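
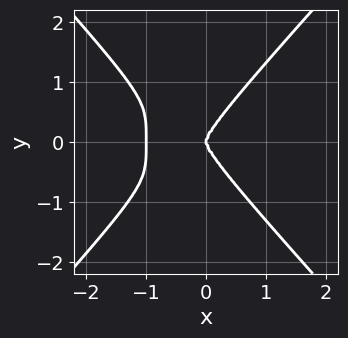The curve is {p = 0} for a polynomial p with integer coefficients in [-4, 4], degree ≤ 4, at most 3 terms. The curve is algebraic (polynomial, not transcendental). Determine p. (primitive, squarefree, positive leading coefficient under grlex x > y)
3*x^4 - 2*y^4 + 3*x^3

deg p = 4. A generic line meets the curve in up to 4 points.
Symmetries: mirror symmetry y ↦ −y ⇒ only even powers of y.
From the axis intercepts and sections: it crosses the y-axis at the gridline y = 0; among the integer gridlines, it crosses the x-axis at x ∈ {-1, 0}.
Putting this together gives p.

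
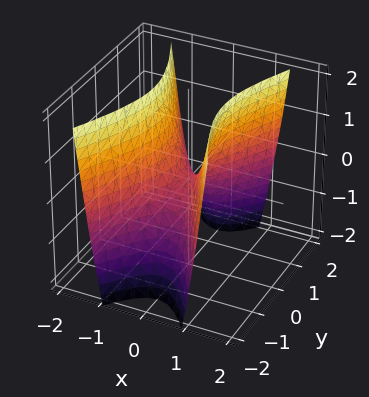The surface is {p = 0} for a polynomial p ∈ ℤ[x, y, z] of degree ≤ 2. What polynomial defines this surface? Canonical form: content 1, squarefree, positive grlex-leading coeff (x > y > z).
1. deg p = 2. A saddle surface; a quadric.
2. Symmetries: the y ↦ −y reflection is a symmetry, so y appears only in even powers; the x ↦ −x reflection is a symmetry, so x appears only in even powers.
3. Checking where it meets the axes: it crosses the y-axis at the gridline y = 0; it crosses the z-axis at the gridline z = 0.
4. These observations pin down the coefficients.

3*x^2 - y^2 - z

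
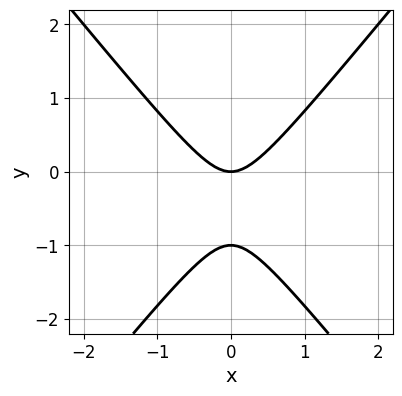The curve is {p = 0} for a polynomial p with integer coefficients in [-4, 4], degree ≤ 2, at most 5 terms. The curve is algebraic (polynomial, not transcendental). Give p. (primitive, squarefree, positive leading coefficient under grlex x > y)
3*x^2 - 2*y^2 - 2*y

deg p = 2. No degree-1 curve has this shape.
Symmetries: the x ↦ −x reflection is a symmetry, so x appears only in even powers.
Reading off the gridlines: among the integer gridlines, it crosses the y-axis at y ∈ {-1, 0}; one x-axis crossing is at x = 0.
Fitting integer coefficients to these (and the overall shape) gives p.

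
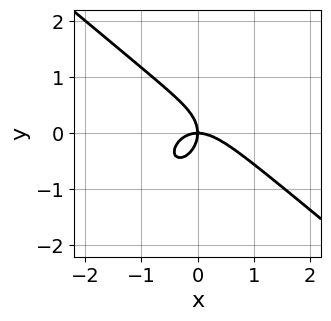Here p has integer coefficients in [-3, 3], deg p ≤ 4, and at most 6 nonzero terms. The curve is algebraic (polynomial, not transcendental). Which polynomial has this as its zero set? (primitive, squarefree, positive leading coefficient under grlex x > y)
1. Degree: a generic line meets the curve in up to 3 points, so deg p = 3.
2. Checking where it meets the axes: it crosses the y-axis at the gridline y = 0; it meets the x-axis at x = 0 (among the integer gridlines).
3. Putting this together gives p.

2*x^3 + x^2*y + 2*y^3 + 2*x*y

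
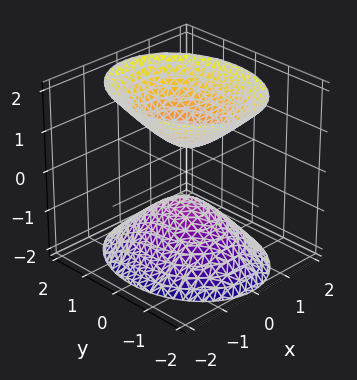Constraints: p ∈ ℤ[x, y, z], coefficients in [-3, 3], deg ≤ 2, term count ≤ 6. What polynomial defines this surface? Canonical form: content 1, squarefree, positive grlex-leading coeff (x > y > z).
I count 2 distinct pieces. They look like related sheets of one shape, so recover p as a whole.
The degree is 2 — two separate bowl-shaped sheets opening away from each other; a quadric.
Symmetries: it's symmetric under z → −z, forcing even powers of z; the x ↦ −x reflection is a symmetry, so x appears only in even powers; the y ↦ −y reflection is a symmetry, so y appears only in even powers.
From the axis intercepts and sections: the surface avoids every integer x-axis point in the box; the surface avoids every integer y-axis point in the box.
Assembling these constraints gives the stated polynomial.

3*x^2 + 2*y^2 - 2*z^2 + 1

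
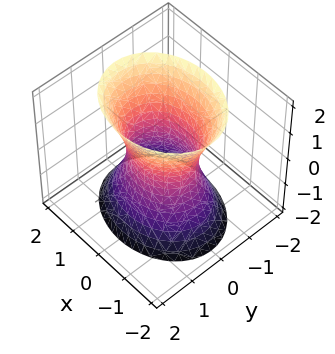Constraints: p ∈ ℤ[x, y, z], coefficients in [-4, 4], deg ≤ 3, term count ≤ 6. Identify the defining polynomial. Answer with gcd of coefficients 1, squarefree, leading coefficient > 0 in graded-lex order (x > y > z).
2*x^2 + 3*y^2 - z^2 - 2

Degree: one connected sheet with a waist; a quadric, so deg p = 2.
Symmetries: the x ↦ −x reflection is a symmetry, so x appears only in even powers; it's symmetric under z → −z, forcing even powers of z; the y ↦ −y reflection is a symmetry, so y appears only in even powers.
Reading off the gridlines: the surface avoids every integer z-axis point in the box; the x-axis gridline crossings are at x ∈ {-1, 1}.
Assembling these constraints gives the stated polynomial.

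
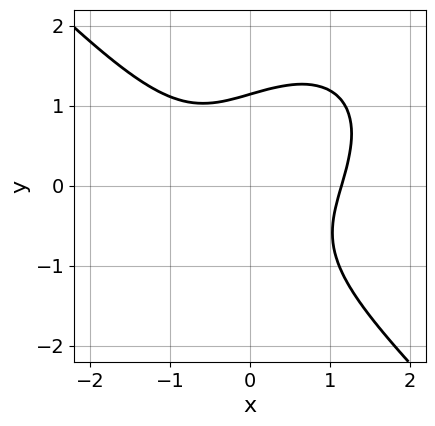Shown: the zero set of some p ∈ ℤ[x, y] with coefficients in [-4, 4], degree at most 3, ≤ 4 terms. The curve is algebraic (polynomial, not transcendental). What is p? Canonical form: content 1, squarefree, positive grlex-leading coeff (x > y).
2*x^3 + 2*y^3 - 2*x*y - 3

(a) Degree: no degree-2 curve has this shape, so deg p = 3.
(b) Putting this together gives p.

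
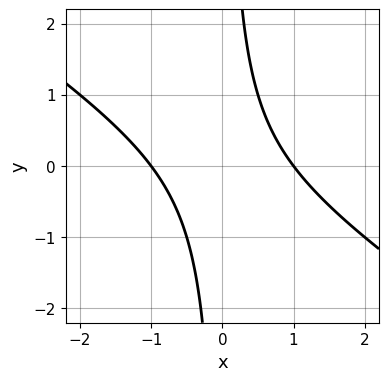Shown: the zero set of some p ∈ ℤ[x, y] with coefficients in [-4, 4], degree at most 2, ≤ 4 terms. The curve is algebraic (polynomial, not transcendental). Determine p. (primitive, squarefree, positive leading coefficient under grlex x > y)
1. Degree: no degree-1 curve has this shape, so deg p = 2.
2. Reading off the gridlines: it misses every integer gridline on the y-axis; among the integer gridlines, it crosses the x-axis at x ∈ {-1, 1}.
3. Fitting integer coefficients to these (and the overall shape) gives p.

2*x^2 + 3*x*y - 2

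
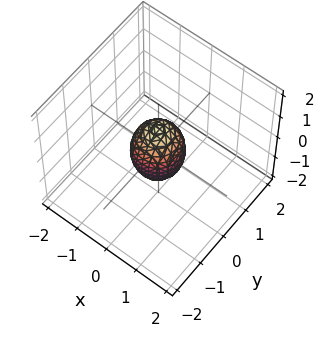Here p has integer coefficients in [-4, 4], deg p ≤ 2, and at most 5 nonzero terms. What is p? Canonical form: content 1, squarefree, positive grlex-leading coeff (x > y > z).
2*x^2 + 2*y^2 + z^2 - 1

First, degree: a generic line meets the surface in up to 2 points, so deg p = 2.
Then, symmetries: rotational symmetry about the z-axis ⇒ p depends on x, y only through x² + y².
Next, checking where it meets the axes: a circular section at z = 0 has radius between 0 and 1; the z-axis gridline crossings are at z ∈ {-1, 1}.
Finally, matching integer coefficients to the picture gives p.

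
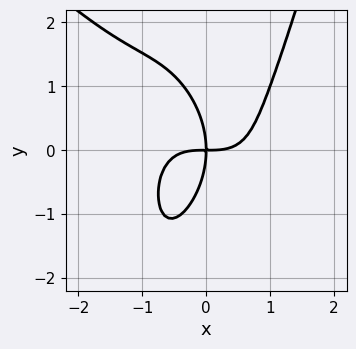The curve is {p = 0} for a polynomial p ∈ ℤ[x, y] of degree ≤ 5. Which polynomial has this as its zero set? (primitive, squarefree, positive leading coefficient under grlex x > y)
deg p = 4. A generic line meets the curve in up to 4 points.
Against the integer gridlines: one y-axis crossing is at y = 0; it meets the x-axis at x = 0 (among the integer gridlines).
These observations pin down the coefficients.

2*x^4 + 2*x^3*y - y^3 - 3*x*y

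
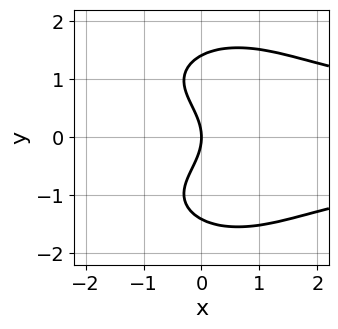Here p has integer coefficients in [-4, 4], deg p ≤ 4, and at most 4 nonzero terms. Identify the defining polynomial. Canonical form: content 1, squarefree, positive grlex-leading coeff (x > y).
First, deg p = 4. The shape is more complex than any degree-3 curve.
Next, symmetries: it's symmetric under y → −y, forcing even powers of y.
Next, from the visible intercepts: it crosses the y-axis at the gridline y = 0; it meets the x-axis at x = 0 (among the integer gridlines).
Finally, these observations pin down the coefficients.

x^2*y^2 + y^4 - 2*y^2 - 3*x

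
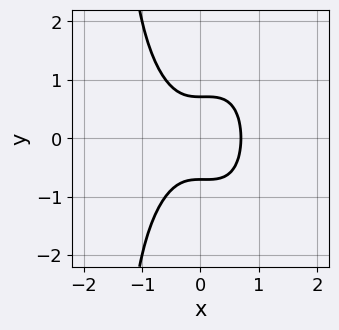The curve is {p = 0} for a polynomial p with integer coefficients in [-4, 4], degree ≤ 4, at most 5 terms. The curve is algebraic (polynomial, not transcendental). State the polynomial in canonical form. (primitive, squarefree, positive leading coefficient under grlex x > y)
1. deg p = 4. The shape is more complex than any degree-3 curve.
2. Symmetries: the y ↦ −y reflection is a symmetry, so y appears only in even powers.
3. These observations pin down the coefficients.

x^2*y^2 - 3*x^3 - 2*y^2 + 1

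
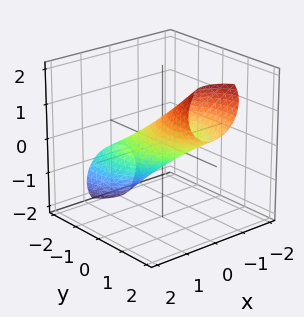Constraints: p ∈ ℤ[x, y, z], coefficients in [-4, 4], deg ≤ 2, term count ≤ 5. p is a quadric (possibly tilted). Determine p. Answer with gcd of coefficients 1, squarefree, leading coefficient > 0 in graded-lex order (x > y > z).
2*x^2 + y^2 - 3*y*z + 2*z^2 - 1

Degree: a generic line meets the surface in up to 2 points, so deg p = 2.
Observable constraints: among the integer gridlines, it crosses the y-axis at y ∈ {-1, 1}.
Matching integer coefficients to the picture gives p.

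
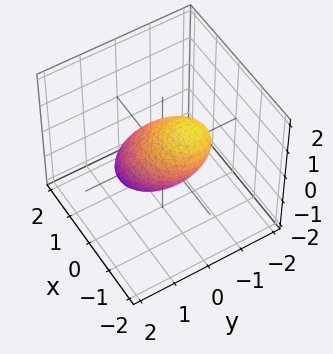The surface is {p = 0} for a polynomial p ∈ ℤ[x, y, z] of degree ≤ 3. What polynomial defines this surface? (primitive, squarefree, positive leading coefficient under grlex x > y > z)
3*x^2 + 3*x*z + 3*y^2 + 2*y*z + 3*z^2 - 3

1. Degree: no degree-1 surface has this shape, so deg p = 2.
2. Checking where it meets the axes: the x-axis gridline crossings are at x ∈ {-1, 1}; among the integer gridlines, it crosses the z-axis at z ∈ {-1, 1}; the y-axis gridline crossings are at y ∈ {-1, 1}.
3. These observations pin down the coefficients.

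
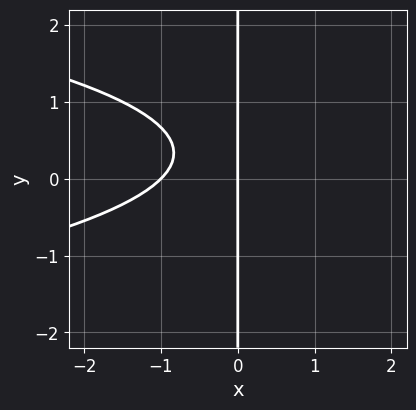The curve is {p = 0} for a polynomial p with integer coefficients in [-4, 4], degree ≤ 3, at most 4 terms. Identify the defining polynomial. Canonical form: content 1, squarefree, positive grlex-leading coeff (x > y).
3*x*y^2 + 2*x^2 - 2*x*y + 2*x

deg p = 3.
From the visible intercepts: the x-axis gridline crossings are at x ∈ {-1, 0}; the visible y-axis segment lies entirely on the curve.
Putting this together gives p.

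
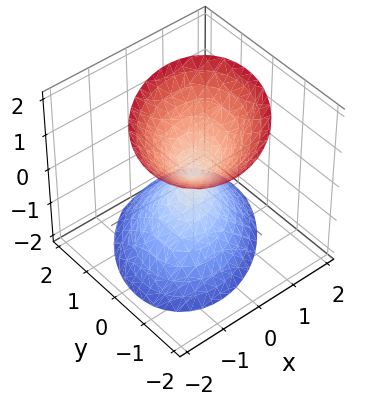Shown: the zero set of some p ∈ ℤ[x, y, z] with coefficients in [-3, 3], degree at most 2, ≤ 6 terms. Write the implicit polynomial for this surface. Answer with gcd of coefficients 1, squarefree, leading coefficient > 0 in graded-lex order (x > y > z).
First, I count 2 distinct pieces. They look like related sheets of one shape, so recover p as a whole.
Then, the degree is 2 — a generic line meets the surface in up to 2 points.
Next, checking where it meets the axes: one z-axis crossing is at z = 0; one y-axis crossing is at y = 0.
Finally, putting this together gives p.

3*x^2 - 2*x*y + 3*y^2 + y*z - 2*z^2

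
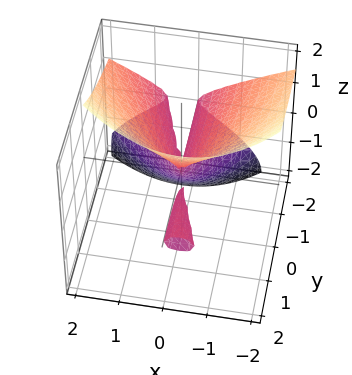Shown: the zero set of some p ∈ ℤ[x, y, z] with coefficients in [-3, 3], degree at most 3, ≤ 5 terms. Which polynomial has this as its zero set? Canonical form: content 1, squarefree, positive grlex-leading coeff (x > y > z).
3*y*z^2 - 2*z^3 + 3*x^2 + x*y

(a) There are 2 components. They look like related sheets of one shape, so recover p as a whole.
(b) Degree: the shape is more complex than any degree-2 surface, so deg p = 3.
(c) Against the integer gridlines: one z-axis crossing is at z = 0; one x-axis crossing is at x = 0; the visible y-axis segment lies entirely on the surface.
(d) Together with the visible shape, these determine p as stated.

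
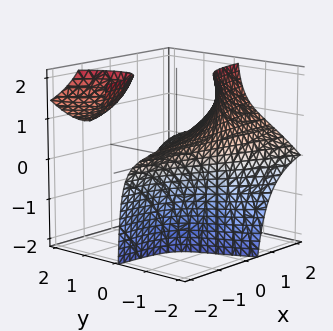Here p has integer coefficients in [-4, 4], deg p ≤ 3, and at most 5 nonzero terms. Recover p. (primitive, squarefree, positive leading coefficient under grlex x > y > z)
3*x*y*z + y^3 - 2*x*y + 2

1. The picture has 3 separate pieces. They look like related sheets of one shape, so recover p as a whole.
2. Degree: the shape is more complex than any degree-2 surface, so deg p = 3.
3. From the visible intercepts: it misses every integer gridline on the x-axis; no z-intercept at any integer in the box.
4. Solving for integer coefficients yields p as stated.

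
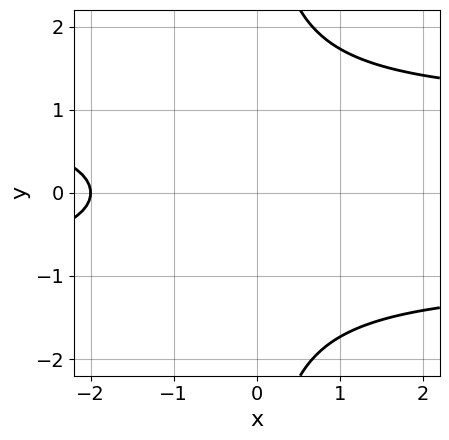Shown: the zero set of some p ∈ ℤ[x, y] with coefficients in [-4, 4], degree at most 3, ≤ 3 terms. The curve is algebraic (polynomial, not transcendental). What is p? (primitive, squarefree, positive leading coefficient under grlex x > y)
(a) The degree is 3 — a generic line meets the curve in up to 3 points.
(b) Symmetries: the y ↦ −y reflection is a symmetry, so y appears only in even powers.
(c) Observable constraints: the curve avoids every integer y-axis point in the box; one x-axis crossing is at x = -2.
(d) Matching integer coefficients to the picture gives p.

x*y^2 - x - 2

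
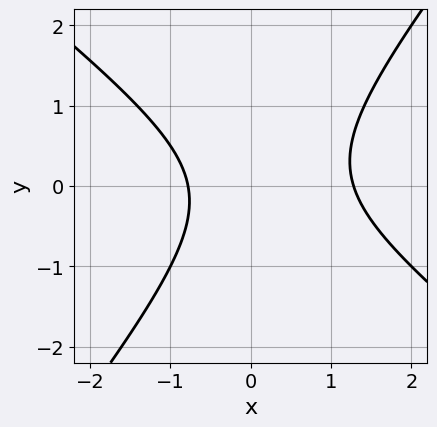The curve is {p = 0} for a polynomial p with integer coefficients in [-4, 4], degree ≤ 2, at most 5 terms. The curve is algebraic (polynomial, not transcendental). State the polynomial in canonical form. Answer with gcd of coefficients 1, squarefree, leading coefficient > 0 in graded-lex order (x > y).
2*x^2 + x*y - 2*y^2 - x - 2

First, degree: the shape is more complex than any degree-1 curve, so deg p = 2.
Then, observable constraints: no y-intercept at any integer in the box.
Finally, fitting integer coefficients to these (and the overall shape) gives p.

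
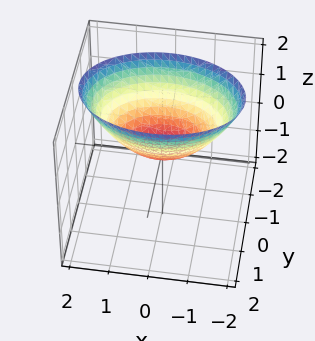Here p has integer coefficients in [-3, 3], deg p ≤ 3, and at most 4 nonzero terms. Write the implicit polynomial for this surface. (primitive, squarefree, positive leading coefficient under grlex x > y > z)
1. deg p = 2. A paraboloid; a quadric.
2. Symmetries: it's symmetric under x → −x, forcing even powers of x; the y ↦ −y reflection is a symmetry, so y appears only in even powers.
3. Observable constraints: it meets the y-axis at y = 0 (among the integer gridlines); it crosses the x-axis at the gridline x = 0.
4. Matching integer coefficients to the picture gives p.

x^2 + 2*y^2 - 2*z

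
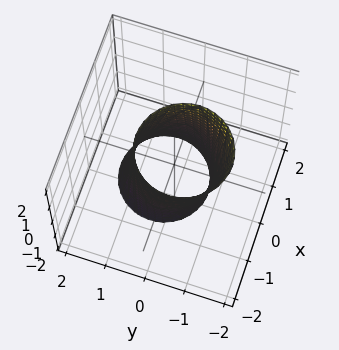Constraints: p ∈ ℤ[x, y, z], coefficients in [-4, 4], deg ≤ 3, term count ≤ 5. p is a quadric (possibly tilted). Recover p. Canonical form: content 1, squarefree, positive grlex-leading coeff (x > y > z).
(a) Degree: the shape is more complex than any degree-1 surface, so deg p = 2.
(b) Checking where it meets the axes: the y-axis gridline crossings are at y ∈ {-1, 1}; no z-intercept at any integer in the box; the x-axis gridline crossings are at x ∈ {-1, 1}.
(c) The integer polynomial consistent with all of this is the stated p.

3*x^2 + x*z + 3*y^2 + y*z - 3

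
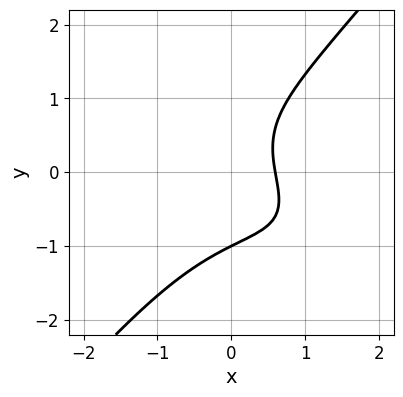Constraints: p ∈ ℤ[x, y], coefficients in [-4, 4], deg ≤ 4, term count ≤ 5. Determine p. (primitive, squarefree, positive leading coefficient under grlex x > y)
x^3 + 2*x^2*y - 2*y^3 + 3*x - 2

deg p = 3. A generic line meets the curve in up to 3 points.
Checking where it meets the axes: it crosses the y-axis at the gridline y = -1.
Putting this together gives p.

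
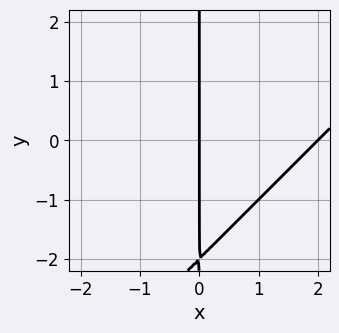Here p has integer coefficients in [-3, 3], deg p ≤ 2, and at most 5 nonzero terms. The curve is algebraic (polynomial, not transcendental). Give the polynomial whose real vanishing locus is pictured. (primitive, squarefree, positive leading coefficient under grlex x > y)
x^2 - x*y - 2*x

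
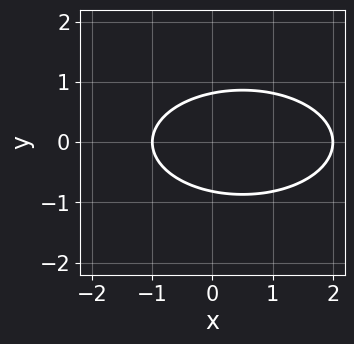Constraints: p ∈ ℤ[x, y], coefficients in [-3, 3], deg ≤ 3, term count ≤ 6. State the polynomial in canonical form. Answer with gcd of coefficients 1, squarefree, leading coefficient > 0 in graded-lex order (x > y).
x^2 + 3*y^2 - x - 2

1. Degree: no degree-1 curve has this shape, so deg p = 2.
2. Symmetries: the y ↦ −y reflection is a symmetry, so y appears only in even powers.
3. Reading off the gridlines: the x-axis gridline crossings are at x ∈ {-1, 2}.
4. Together with the visible shape, these determine p as stated.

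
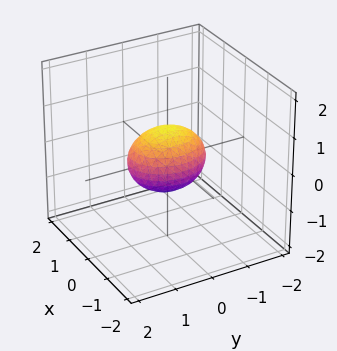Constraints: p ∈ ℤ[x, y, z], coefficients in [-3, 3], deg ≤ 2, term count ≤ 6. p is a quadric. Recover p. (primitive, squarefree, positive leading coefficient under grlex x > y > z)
3*x^2 + 2*y^2 + 3*z^2 - 2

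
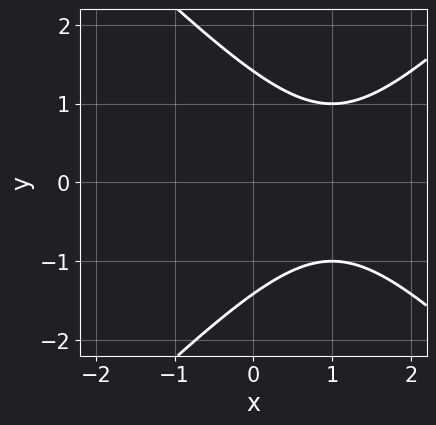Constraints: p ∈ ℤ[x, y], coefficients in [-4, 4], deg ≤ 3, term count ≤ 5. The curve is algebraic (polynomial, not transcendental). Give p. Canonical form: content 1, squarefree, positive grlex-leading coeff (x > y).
x^2 - y^2 - 2*x + 2

1. The degree is 2 — a generic line meets the curve in up to 2 points.
2. Symmetries: the y ↦ −y reflection is a symmetry, so y appears only in even powers.
3. Against the integer gridlines: the curve avoids every integer x-axis point in the box.
4. Matching integer coefficients to the picture gives p.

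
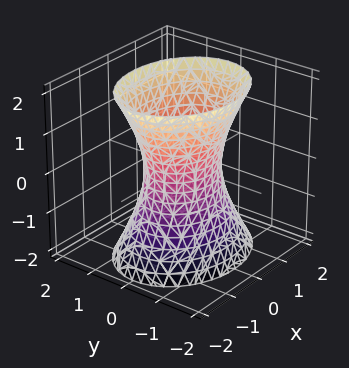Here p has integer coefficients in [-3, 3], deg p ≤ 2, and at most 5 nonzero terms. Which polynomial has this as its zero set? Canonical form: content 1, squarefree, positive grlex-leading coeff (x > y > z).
First, degree: an hourglass — one-sheet hyperboloid; a quadric, so deg p = 2.
Then, symmetries: the x ↦ −x reflection is a symmetry, so x appears only in even powers; mirror symmetry y ↦ −y ⇒ only even powers of y; it's symmetric under z → −z, forcing even powers of z.
Then, against the integer gridlines: among the integer gridlines, it crosses the x-axis at x ∈ {-1, 1}; the surface avoids every integer z-axis point in the box.
Finally, these observations pin down the coefficients.

2*x^2 + 3*y^2 - z^2 - 2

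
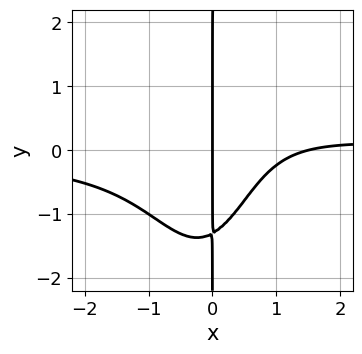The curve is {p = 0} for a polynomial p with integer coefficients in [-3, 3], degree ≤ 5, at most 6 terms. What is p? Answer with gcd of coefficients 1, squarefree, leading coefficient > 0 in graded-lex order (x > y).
3*x^3*y - x*y^2 - 2*x^2 + x*y + 3*x

First, the degree is 4 — no degree-3 curve has this shape.
Next, from the axis intercepts and sections: it meets the x-axis at x = 0 (among the integer gridlines); every point of the y-axis in the box is on the curve.
Finally, matching integer coefficients to the picture gives p.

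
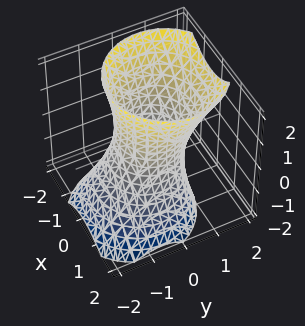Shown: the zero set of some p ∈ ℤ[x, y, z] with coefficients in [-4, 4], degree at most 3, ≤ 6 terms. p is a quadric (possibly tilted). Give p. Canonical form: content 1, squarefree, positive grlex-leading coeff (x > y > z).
3*x^2 + x*z + 3*y^2 - 2*y*z - z^2 - 3

1. Degree: the shape is more complex than any degree-1 surface, so deg p = 2.
2. Checking where it meets the axes: among the integer gridlines, it crosses the y-axis at y ∈ {-1, 1}; the x-axis gridline crossings are at x ∈ {-1, 1}.
3. Assembling these constraints gives the stated polynomial.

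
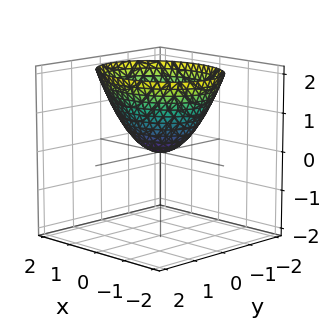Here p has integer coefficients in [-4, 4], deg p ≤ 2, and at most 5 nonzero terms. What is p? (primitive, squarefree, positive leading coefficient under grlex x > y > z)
2*x^2 + 3*y^2 - 3*z

1. deg p = 2.
2. Symmetries: it's symmetric under y → −y, forcing even powers of y; mirror symmetry x ↦ −x ⇒ only even powers of x.
3. From the axis intercepts and sections: one z-axis crossing is at z = 0; one x-axis crossing is at x = 0.
4. Matching integer coefficients to the picture gives p.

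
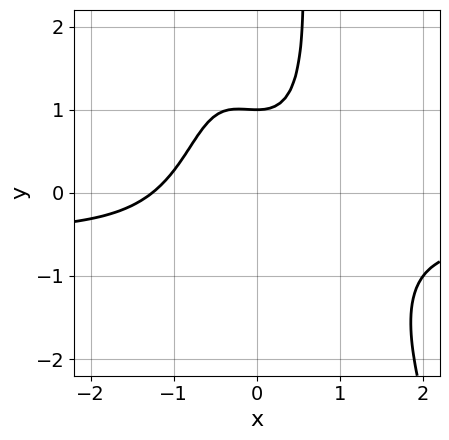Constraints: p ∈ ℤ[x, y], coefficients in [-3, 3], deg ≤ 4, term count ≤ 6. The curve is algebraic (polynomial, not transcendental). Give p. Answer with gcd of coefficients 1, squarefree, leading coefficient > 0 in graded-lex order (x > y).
2*x^3*y + x^2*y^2 + x^3 - 2*y + 2

First, degree: a generic line meets the curve in up to 4 points, so deg p = 4.
Next, observable constraints: it meets the y-axis at y = 1 (among the integer gridlines).
Finally, fitting integer coefficients to these (and the overall shape) gives p.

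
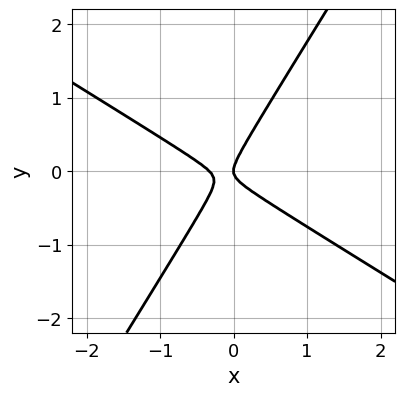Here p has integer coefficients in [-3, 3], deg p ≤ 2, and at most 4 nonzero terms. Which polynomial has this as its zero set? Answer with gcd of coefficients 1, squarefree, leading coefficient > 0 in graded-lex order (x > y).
(a) deg p = 2. No degree-1 curve has this shape.
(b) Reading off the gridlines: it meets the x-axis at x = 0 (among the integer gridlines); it meets the y-axis at y = 0 (among the integer gridlines).
(c) Together with the visible shape, these determine p as stated.

3*x^2 + 3*x*y - 3*y^2 + x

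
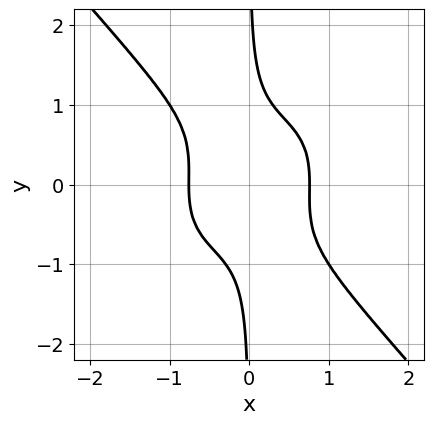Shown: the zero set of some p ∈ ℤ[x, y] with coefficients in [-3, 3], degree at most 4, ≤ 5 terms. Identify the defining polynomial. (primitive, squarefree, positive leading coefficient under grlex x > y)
Degree: the shape is more complex than any degree-3 curve, so deg p = 4.
Observable constraints: it misses every integer gridline on the y-axis.
Assembling these constraints gives the stated polynomial.

3*x^4 + x^2*y^2 + 3*x*y^3 - 1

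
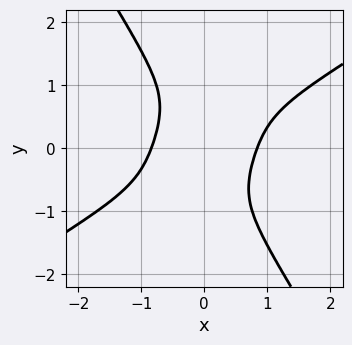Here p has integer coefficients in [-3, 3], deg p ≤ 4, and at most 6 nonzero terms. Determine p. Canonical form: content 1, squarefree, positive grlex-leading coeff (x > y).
2*x^4 - 3*x^3*y - y^4 - 1

The degree is 4 — no degree-3 curve has this shape.
Checking where it meets the axes: the curve avoids every integer y-axis point in the box.
Matching integer coefficients to the picture gives p.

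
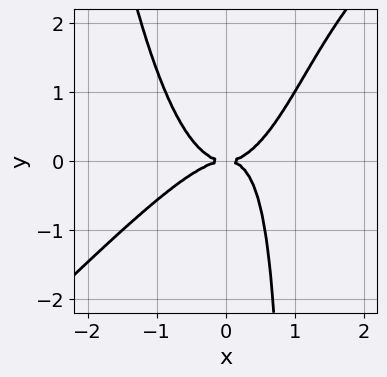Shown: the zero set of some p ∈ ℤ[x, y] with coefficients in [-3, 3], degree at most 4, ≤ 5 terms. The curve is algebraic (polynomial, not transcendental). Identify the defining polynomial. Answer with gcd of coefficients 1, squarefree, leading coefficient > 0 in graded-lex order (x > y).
3*x^4 - 3*x^3*y + 2*x*y^2 - 2*y^2

1. Degree: the shape is more complex than any degree-3 curve, so deg p = 4.
2. From the visible intercepts: it crosses the x-axis at the gridline x = 0; one y-axis crossing is at y = 0.
3. Together with the visible shape, these determine p as stated.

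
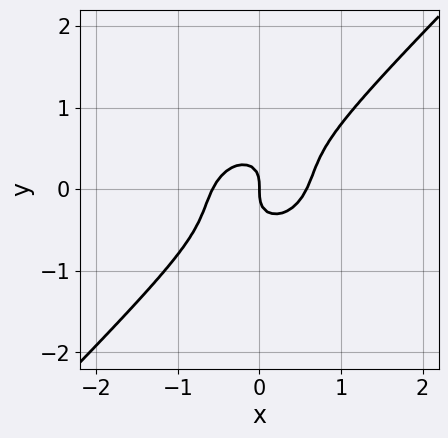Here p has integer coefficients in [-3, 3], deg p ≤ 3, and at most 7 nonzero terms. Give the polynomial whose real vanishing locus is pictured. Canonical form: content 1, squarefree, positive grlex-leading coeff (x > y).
First, the degree is 3 — no degree-2 curve has this shape.
Then, from the visible intercepts: one y-axis crossing is at y = 0; it meets the x-axis at x = 0 (among the integer gridlines).
Finally, matching integer coefficients to the picture gives p.

3*x^3 - 3*x^2*y + 3*x*y^2 - 3*y^3 - x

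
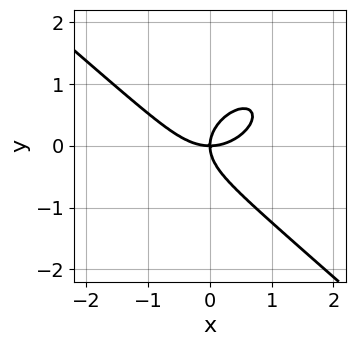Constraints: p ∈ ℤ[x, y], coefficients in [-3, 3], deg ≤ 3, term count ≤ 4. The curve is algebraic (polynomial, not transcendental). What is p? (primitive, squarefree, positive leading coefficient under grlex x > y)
First, the degree is 3 — a generic line meets the curve in up to 3 points.
Next, observable constraints: it meets the y-axis at y = 0 (among the integer gridlines); it crosses the x-axis at the gridline x = 0.
Finally, solving for integer coefficients yields p as stated.

2*x^3 + 3*y^3 - 3*x*y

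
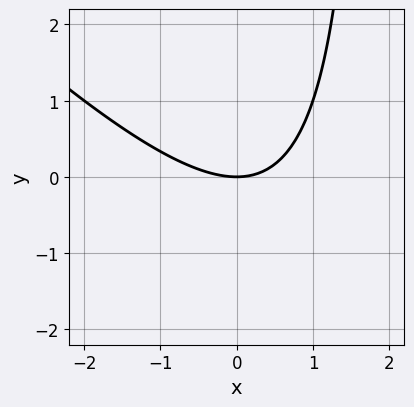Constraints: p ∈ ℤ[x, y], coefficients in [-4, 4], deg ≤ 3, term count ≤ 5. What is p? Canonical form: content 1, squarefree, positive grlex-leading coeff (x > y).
x^2 + x*y - 2*y

1. deg p = 2. The shape is more complex than any degree-1 curve.
2. Checking where it meets the axes: it crosses the x-axis at the gridline x = 0; one y-axis crossing is at y = 0.
3. Matching integer coefficients to the picture gives p.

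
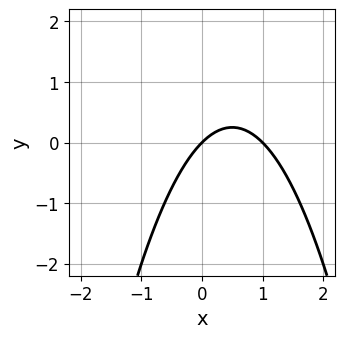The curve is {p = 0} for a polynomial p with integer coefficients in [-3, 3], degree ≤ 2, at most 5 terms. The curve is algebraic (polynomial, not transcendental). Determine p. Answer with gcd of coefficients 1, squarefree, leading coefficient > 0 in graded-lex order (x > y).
(a) The degree is 2 — the shape is more complex than any degree-1 curve.
(b) Observable constraints: the x-axis gridline crossings are at x ∈ {0, 1}; it meets the y-axis at y = 0 (among the integer gridlines).
(c) The integer polynomial consistent with all of this is the stated p.

x^2 - x + y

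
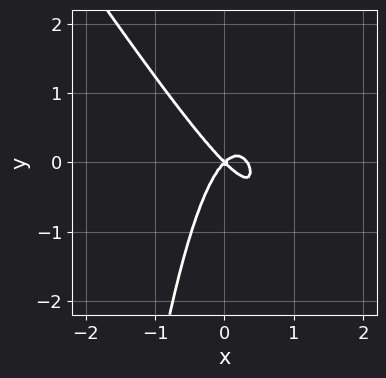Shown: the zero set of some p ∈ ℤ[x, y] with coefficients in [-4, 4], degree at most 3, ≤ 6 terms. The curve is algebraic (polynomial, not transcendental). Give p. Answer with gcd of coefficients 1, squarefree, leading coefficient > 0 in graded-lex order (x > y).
deg p = 3. The shape is more complex than any degree-2 curve.
Against the integer gridlines: it crosses the x-axis at the gridline x = 0; it meets the y-axis at y = 0 (among the integer gridlines).
Matching integer coefficients to the picture gives p.

3*x^3 + 2*x^2*y - x^2 + y^2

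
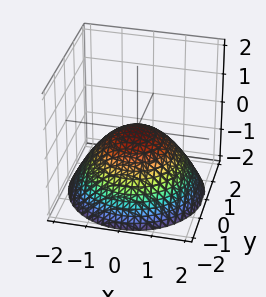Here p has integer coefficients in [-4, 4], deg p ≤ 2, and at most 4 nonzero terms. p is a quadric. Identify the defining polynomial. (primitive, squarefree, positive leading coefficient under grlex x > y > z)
x^2 + y^2 + 2*z

First, degree: a paraboloid; a quadric, so deg p = 2.
Then, symmetries: the surface is invariant under rotation about z: p = q(x² + y², z).
Next, reading off the gridlines: it crosses the x-axis at the gridline x = 0; a circular section at z = -1 has radius between 1 and 2.
Finally, assembling these constraints gives the stated polynomial.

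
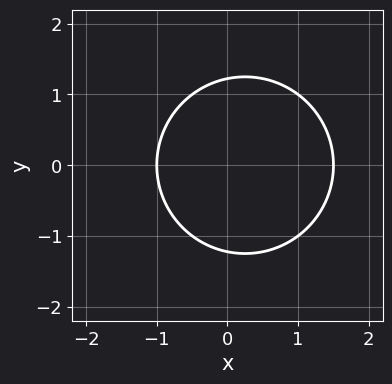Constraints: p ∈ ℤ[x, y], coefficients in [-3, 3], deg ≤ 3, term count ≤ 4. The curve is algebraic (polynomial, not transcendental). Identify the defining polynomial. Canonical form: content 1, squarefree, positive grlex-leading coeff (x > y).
(a) Degree: the shape is more complex than any degree-1 curve, so deg p = 2.
(b) Symmetries: it's symmetric under y → −y, forcing even powers of y.
(c) Observable constraints: it crosses the x-axis at the gridline x = -1.
(d) Fitting integer coefficients to these (and the overall shape) gives p.

2*x^2 + 2*y^2 - x - 3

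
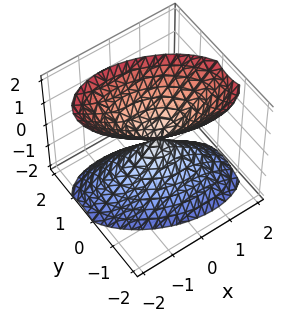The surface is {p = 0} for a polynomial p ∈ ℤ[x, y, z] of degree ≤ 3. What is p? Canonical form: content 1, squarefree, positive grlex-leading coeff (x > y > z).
First, the picture has 2 separate pieces.
Next, deg p = 2.
Then, checking where it meets the axes: it crosses the y-axis at the gridline y = 0; one z-axis crossing is at z = 0; it meets the x-axis at x = 0 (among the integer gridlines).
Finally, putting this together gives p.

x^2 + x*y + 2*y^2 - z^2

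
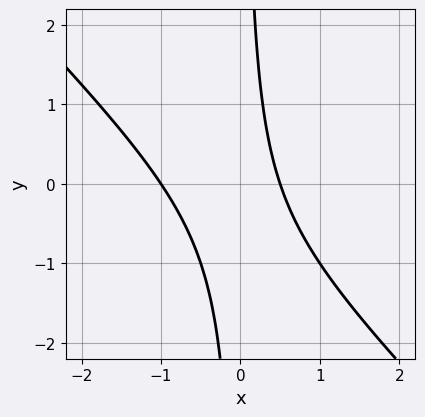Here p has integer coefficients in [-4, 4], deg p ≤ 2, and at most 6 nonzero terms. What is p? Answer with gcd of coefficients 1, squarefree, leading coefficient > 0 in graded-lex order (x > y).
Degree: no degree-1 curve has this shape, so deg p = 2.
Reading off the gridlines: it misses every integer gridline on the y-axis; it meets the x-axis at x = -1 (among the integer gridlines).
Fitting integer coefficients to these (and the overall shape) gives p.

2*x^2 + 2*x*y + x - 1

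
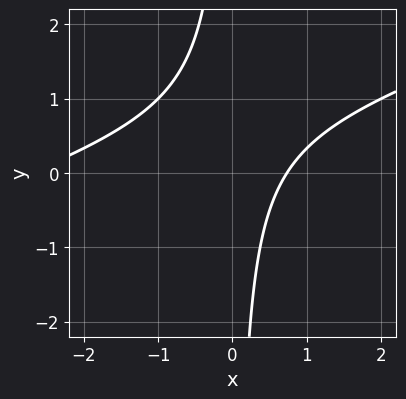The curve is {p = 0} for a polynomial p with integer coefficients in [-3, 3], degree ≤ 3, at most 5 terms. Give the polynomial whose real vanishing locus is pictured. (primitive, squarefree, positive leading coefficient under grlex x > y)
x^2 - 3*x*y + 2*x - 2

First, degree: the shape is more complex than any degree-1 curve, so deg p = 2.
Then, against the integer gridlines: the curve avoids every integer y-axis point in the box.
Finally, assembling these constraints gives the stated polynomial.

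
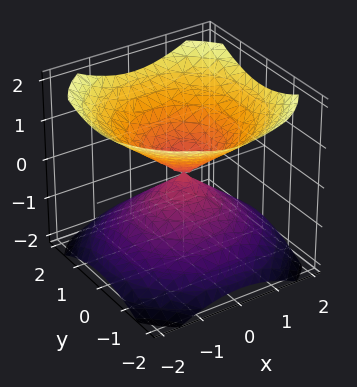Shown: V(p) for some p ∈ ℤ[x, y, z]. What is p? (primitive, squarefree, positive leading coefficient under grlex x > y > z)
2*x^2 + 2*y^2 - 3*z^2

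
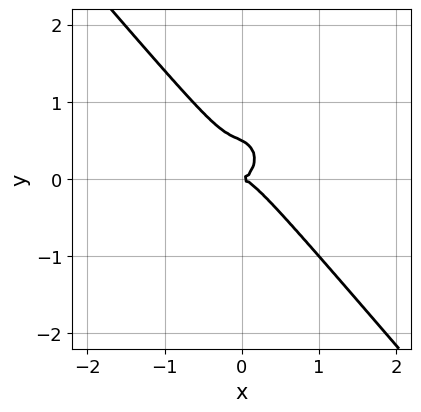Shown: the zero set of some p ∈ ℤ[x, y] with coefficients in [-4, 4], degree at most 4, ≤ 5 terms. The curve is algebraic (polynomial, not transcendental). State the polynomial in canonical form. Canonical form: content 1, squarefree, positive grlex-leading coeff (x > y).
Degree: the shape is more complex than any degree-2 curve, so deg p = 3.
Reading off the gridlines: it crosses the x-axis at the gridline x = 0; it meets the y-axis at y = 0 (among the integer gridlines).
The integer polynomial consistent with all of this is the stated p.

3*x^3 + x^2*y + x*y^2 + 2*y^3 - y^2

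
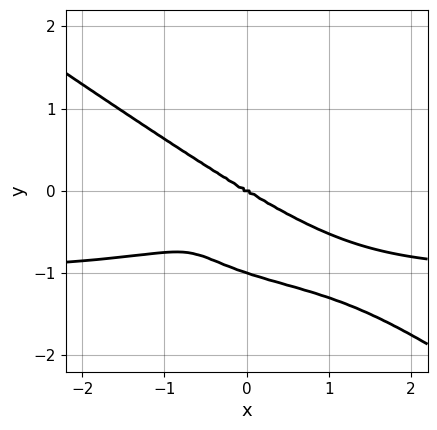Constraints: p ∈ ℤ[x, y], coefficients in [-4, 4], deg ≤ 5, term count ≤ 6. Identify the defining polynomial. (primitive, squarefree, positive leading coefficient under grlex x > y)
(a) Degree: the shape is more complex than any degree-3 curve, so deg p = 4.
(b) From the visible intercepts: it crosses the x-axis at the gridline x = 0; the y-axis gridline crossings are at y ∈ {-1, 0}.
(c) The integer polynomial consistent with all of this is the stated p.

x^3*y + 3*y^4 + x^3 - x*y^2 + 3*y^3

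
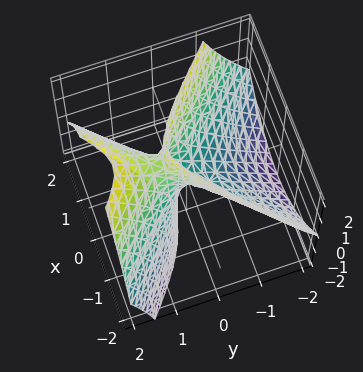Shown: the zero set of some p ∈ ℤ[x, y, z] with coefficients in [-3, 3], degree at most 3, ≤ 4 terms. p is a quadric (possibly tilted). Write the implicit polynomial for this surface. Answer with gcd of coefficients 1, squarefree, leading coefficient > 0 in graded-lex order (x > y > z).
(a) Degree: a generic line meets the surface in up to 2 points, so deg p = 2.
(b) From the visible intercepts: it crosses the y-axis at the gridline y = 0; it crosses the z-axis at the gridline z = 0.
(c) Together with the visible shape, these determine p as stated.

3*x^2 - 3*y^2 + 3*y*z - z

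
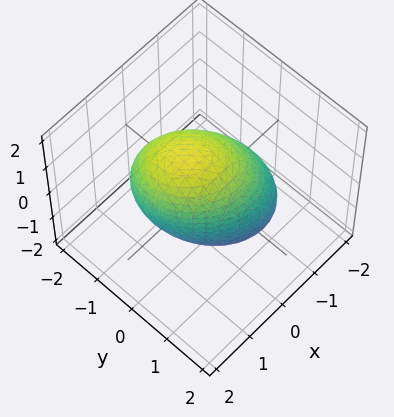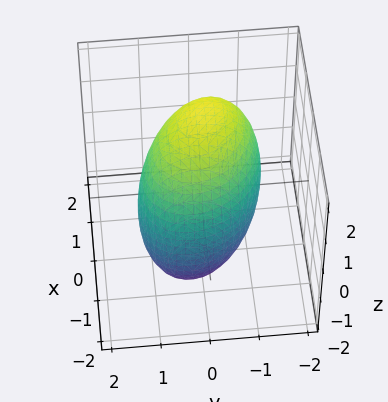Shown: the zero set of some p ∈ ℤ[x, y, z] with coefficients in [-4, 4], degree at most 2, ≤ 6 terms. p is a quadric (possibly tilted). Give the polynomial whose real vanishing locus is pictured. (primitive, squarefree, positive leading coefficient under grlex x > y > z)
deg p = 2. A generic line meets the surface in up to 2 points.
Matching integer coefficients to the picture gives p.

2*x^2 + x*y - x*z + 2*y^2 + z^2 - 3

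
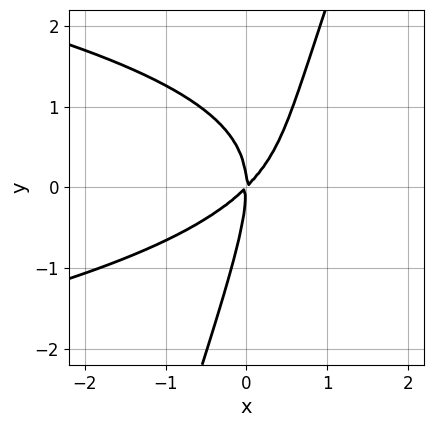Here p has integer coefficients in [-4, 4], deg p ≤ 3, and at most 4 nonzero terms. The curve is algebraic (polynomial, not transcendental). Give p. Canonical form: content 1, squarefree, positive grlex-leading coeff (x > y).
3*x*y^2 - y^3 + 3*x^2 - 3*x*y

1. deg p = 3. No degree-2 curve has this shape.
2. From the axis intercepts and sections: one y-axis crossing is at y = 0; one x-axis crossing is at x = 0.
3. Putting this together gives p.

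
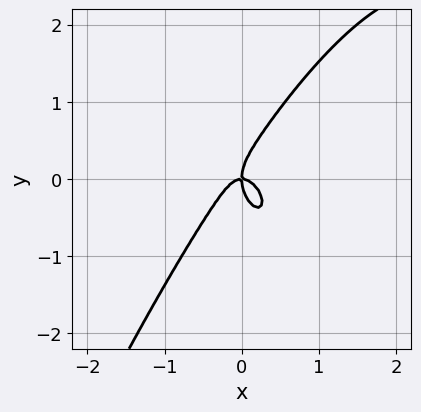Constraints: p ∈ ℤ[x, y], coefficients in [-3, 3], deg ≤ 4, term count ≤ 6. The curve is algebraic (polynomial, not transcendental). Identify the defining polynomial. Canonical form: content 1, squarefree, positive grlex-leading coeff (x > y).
x^4 - 3*x^3 + y^3 - x*y

(a) Degree: the shape is more complex than any degree-3 curve, so deg p = 4.
(b) From the axis intercepts and sections: one y-axis crossing is at y = 0; one x-axis crossing is at x = 0.
(c) Solving for integer coefficients yields p as stated.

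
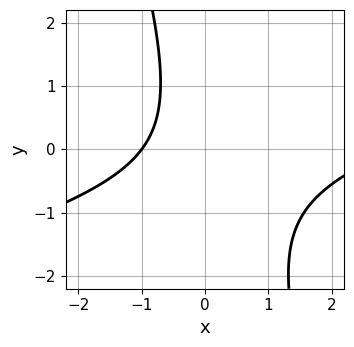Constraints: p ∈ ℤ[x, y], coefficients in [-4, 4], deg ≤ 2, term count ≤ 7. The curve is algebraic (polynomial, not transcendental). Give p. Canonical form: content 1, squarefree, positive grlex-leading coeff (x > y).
1. Degree: the shape is more complex than any degree-1 curve, so deg p = 2.
2. Checking where it meets the axes: the curve avoids every integer y-axis point in the box; it crosses the x-axis at the gridline x = -1.
3. Solving for integer coefficients yields p as stated.

x^2 - 3*x*y - y^2 - 2*x - 3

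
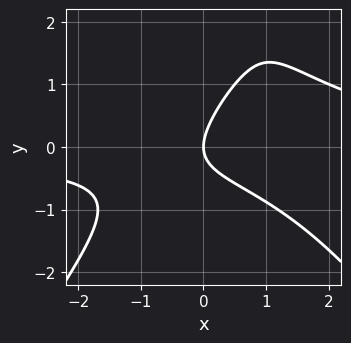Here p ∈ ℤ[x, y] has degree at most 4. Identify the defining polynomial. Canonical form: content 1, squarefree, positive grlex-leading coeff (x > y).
(a) The degree is 3 — the shape is more complex than any degree-2 curve.
(b) Observable constraints: one y-axis crossing is at y = 0; it crosses the x-axis at the gridline x = 0.
(c) Matching integer coefficients to the picture gives p.

2*x^2*y - y^3 - 2*x*y + 3*y^2 - 3*x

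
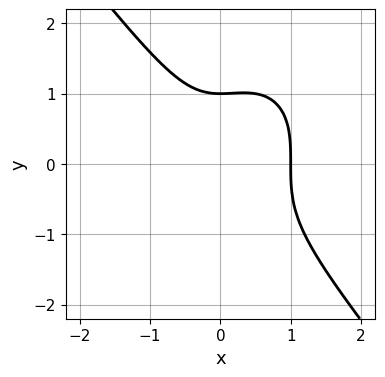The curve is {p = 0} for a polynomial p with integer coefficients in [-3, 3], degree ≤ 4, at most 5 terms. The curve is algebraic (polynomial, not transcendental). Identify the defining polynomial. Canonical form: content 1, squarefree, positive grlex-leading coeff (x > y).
1. The degree is 3 — no degree-2 curve has this shape.
2. Checking where it meets the axes: it crosses the x-axis at the gridline x = 1; it meets the y-axis at y = 1 (among the integer gridlines).
3. The integer polynomial consistent with all of this is the stated p.

2*x^3 + y^3 - x^2 - 1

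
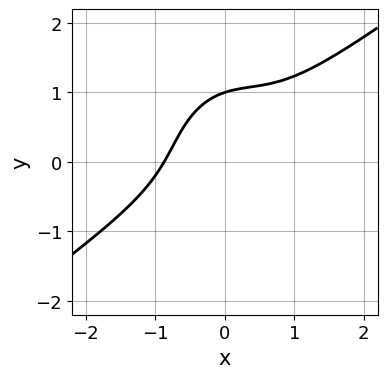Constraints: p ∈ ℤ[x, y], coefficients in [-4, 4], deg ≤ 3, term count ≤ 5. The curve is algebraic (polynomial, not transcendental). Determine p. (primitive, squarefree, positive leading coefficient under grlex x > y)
3*x^3 - 3*x^2*y - 2*y^3 + 2*x*y + 2

1. The degree is 3 — the shape is more complex than any degree-2 curve.
2. Observable constraints: one y-axis crossing is at y = 1.
3. Assembling these constraints gives the stated polynomial.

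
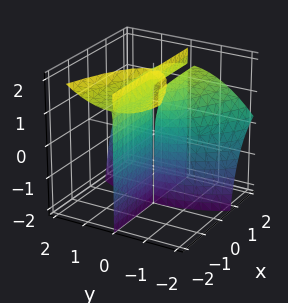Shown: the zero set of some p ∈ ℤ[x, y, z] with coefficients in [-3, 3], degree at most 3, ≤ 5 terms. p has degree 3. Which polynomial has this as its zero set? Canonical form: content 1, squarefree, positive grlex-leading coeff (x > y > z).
First, there are 3 components. They look like related sheets of one shape, so recover p as a whole.
Next, degree: a generic line meets the surface in up to 3 points, so deg p = 3.
Next, observable constraints: one y-axis crossing is at y = 0; every point of the z-axis in the box is on the surface; the visible x-axis segment lies entirely on the surface.
Finally, the integer polynomial consistent with all of this is the stated p.

2*x*y*z + y^3 - 3*x*y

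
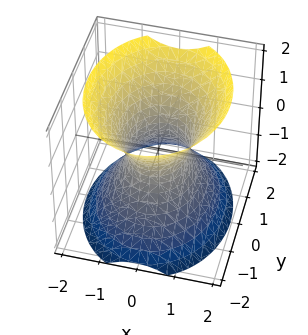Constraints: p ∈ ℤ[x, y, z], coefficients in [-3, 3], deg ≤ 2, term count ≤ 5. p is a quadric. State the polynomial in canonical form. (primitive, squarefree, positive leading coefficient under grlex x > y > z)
1. The degree is 2 — one connected sheet with a waist; a quadric.
2. Symmetries: it's symmetric under y → −y, forcing even powers of y; it's symmetric under z → −z, forcing even powers of z; the x ↦ −x reflection is a symmetry, so x appears only in even powers.
3. Against the integer gridlines: it misses every integer gridline on the z-axis; among the integer gridlines, it crosses the y-axis at y ∈ {-1, 1}.
4. Assembling these constraints gives the stated polynomial.

3*x^2 + 2*y^2 - 2*z^2 - 2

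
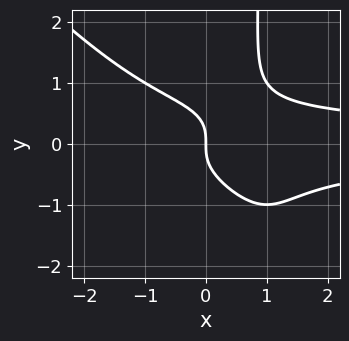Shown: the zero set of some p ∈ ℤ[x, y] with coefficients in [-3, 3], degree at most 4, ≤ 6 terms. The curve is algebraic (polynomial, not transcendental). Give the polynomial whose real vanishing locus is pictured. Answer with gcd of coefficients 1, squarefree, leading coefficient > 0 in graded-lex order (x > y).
3*x^2*y^2 + 3*x*y^3 - x*y^2 - 3*y^3 - 2*x

First, the degree is 4 — the shape is more complex than any degree-3 curve.
Next, against the integer gridlines: one y-axis crossing is at y = 0; it meets the x-axis at x = 0 (among the integer gridlines).
Finally, solving for integer coefficients yields p as stated.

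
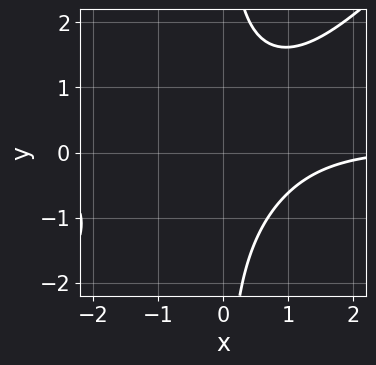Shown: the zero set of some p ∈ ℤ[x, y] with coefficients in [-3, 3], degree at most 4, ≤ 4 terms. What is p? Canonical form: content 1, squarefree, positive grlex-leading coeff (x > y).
2*x^2*y - 2*x*y^2 - x + 3

deg p = 3.
Reading off the gridlines: no y-intercept at any integer in the box; it misses every integer gridline on the x-axis.
Matching integer coefficients to the picture gives p.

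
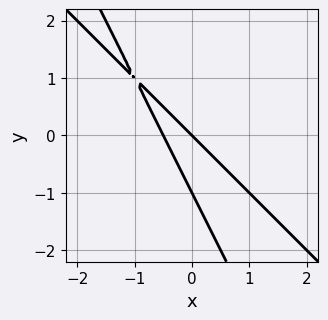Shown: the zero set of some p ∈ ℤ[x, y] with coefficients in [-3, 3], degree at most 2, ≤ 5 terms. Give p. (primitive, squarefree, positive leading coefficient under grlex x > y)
2*x^2 + 3*x*y + y^2 + x + y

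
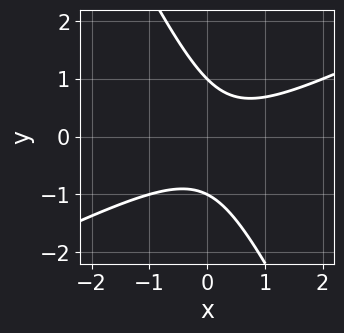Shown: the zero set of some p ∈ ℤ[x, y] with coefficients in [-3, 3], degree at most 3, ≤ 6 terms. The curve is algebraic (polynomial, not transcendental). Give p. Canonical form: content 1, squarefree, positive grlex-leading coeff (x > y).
2*x^2 - 3*x*y - 2*y^2 - x + 2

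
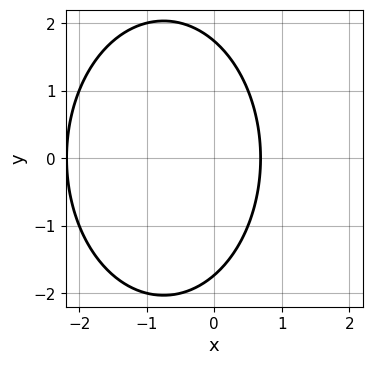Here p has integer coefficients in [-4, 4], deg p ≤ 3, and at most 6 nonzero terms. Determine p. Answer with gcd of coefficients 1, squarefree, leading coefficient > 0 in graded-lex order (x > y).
First, degree: the shape is more complex than any degree-1 curve, so deg p = 2.
Next, symmetries: the y ↦ −y reflection is a symmetry, so y appears only in even powers.
Finally, assembling these constraints gives the stated polynomial.

2*x^2 + y^2 + 3*x - 3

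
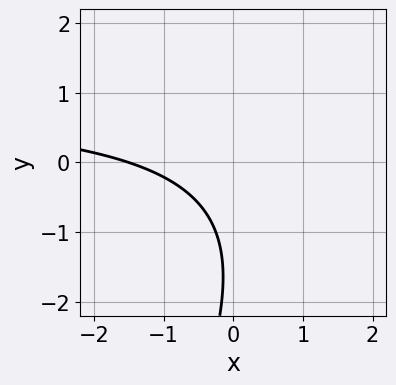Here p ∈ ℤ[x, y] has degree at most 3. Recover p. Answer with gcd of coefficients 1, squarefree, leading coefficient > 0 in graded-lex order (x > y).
First, deg p = 2.
Next, from the visible intercepts: no y-intercept at any integer in the box.
Finally, putting this together gives p.

2*x*y - y^2 - 2*x - 3*y - 3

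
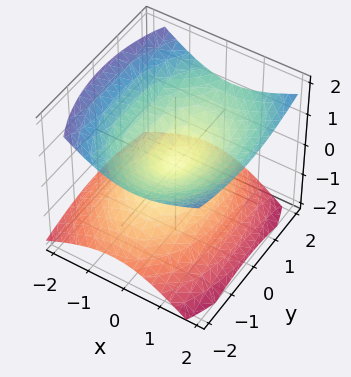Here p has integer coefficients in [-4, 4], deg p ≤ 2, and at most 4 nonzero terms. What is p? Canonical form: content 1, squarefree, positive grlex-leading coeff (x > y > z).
First, degree: no degree-1 surface has this shape, so deg p = 2.
Then, from the visible intercepts: one z-axis crossing is at z = 0; one x-axis crossing is at x = 0; it meets the y-axis at y = 0 (among the integer gridlines).
Finally, assembling these constraints gives the stated polynomial.

2*x^2 - x*z + y^2 - 3*z^2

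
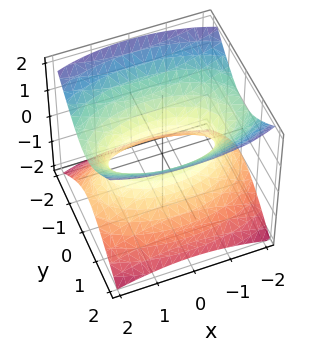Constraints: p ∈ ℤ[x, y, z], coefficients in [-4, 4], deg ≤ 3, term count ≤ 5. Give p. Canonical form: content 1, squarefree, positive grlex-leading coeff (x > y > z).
x^2 + 3*y^2 - 3*z^2 - 2

(a) Degree: one connected sheet with a waist; a quadric, so deg p = 2.
(b) Symmetries: mirror symmetry y ↦ −y ⇒ only even powers of y; it's symmetric under x → −x, forcing even powers of x; the z ↦ −z reflection is a symmetry, so z appears only in even powers.
(c) Against the integer gridlines: no z-intercept at any integer in the box.
(d) Solving for integer coefficients yields p as stated.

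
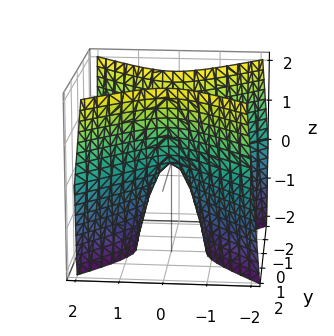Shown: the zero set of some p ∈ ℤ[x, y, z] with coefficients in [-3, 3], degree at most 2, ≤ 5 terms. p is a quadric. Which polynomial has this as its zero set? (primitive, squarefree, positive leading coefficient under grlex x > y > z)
1. deg p = 2.
2. Symmetries: mirror symmetry x ↦ −x ⇒ only even powers of x; it's symmetric under y → −y, forcing even powers of y.
3. Reading off the gridlines: one x-axis crossing is at x = 0; it crosses the y-axis at the gridline y = 0.
4. Assembling these constraints gives the stated polynomial.

3*x^2 - 3*y^2 + z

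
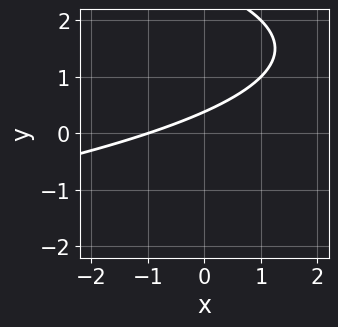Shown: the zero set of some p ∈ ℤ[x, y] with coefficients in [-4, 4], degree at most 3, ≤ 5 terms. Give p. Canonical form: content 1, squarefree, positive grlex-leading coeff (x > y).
y^2 + x - 3*y + 1

(a) The degree is 2 — the shape is more complex than any degree-1 curve.
(b) Checking where it meets the axes: one x-axis crossing is at x = -1.
(c) Putting this together gives p.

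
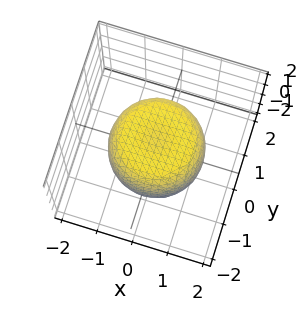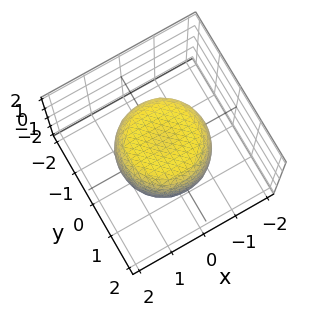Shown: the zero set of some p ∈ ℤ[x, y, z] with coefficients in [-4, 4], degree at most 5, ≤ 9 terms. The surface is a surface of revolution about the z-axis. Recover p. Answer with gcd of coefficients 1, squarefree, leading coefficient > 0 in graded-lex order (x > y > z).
First, the degree is 4 — no degree-3 surface has this shape.
Then, symmetry: every cross-section ⟂ z is a circle, so x, y appear only via x² + y².
Next, reading off the gridlines: a circular section at z = -1 has radius exactly 1; the z-axis gridline crossings are at z ∈ {-1, 1}.
Finally, solving for integer coefficients yields p as stated.

x^4 + 2*x^2*y^2 + y^4 - x^2 - y^2 + z^2 - 1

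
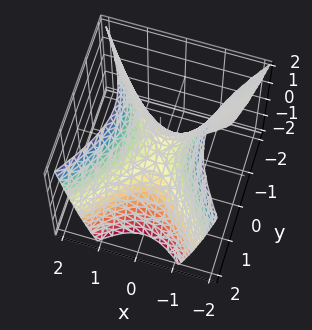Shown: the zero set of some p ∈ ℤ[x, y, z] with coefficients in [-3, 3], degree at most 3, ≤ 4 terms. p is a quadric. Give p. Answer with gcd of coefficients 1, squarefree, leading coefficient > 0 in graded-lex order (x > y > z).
(a) deg p = 2.
(b) Symmetries: the x ↦ −x reflection is a symmetry, so x appears only in even powers; mirror symmetry y ↦ −y ⇒ only even powers of y.
(c) Checking where it meets the axes: it meets the z-axis at z = 0 (among the integer gridlines); it meets the x-axis at x = 0 (among the integer gridlines).
(d) Matching integer coefficients to the picture gives p.

3*x^2 - 2*y^2 - 2*z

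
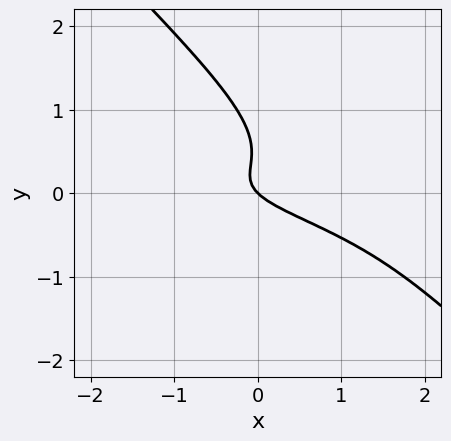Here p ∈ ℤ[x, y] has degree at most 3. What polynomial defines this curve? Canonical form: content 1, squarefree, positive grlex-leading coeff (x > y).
3*x*y^2 + 3*y^3 - 3*y^2 + x + y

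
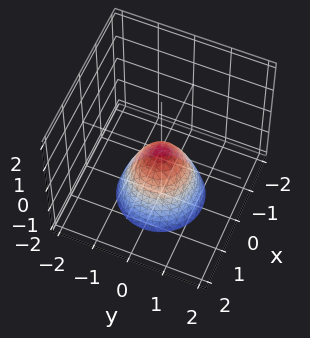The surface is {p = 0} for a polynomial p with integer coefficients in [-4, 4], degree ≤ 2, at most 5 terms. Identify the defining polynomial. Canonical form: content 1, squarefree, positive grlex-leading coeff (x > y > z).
1. The degree is 2 — a paraboloid; a quadric.
2. Symmetries: rotational symmetry about the z-axis ⇒ p depends on x, y only through x² + y².
3. From the visible intercepts: a circular section at z = -2 has radius between 1 and 2; it meets the y-axis at y = 0 (among the integer gridlines); it crosses the z-axis at the gridline z = 0.
4. Fitting integer coefficients to these (and the overall shape) gives p.

3*x^2 + 3*y^2 + 2*z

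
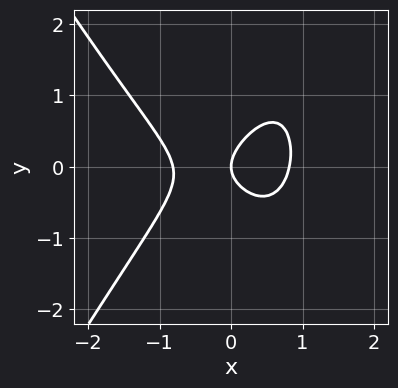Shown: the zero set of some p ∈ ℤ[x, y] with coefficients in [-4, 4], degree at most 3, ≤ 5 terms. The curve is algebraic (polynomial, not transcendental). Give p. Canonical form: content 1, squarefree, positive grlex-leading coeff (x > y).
3*x^3 - x*y^2 - x*y + 3*y^2 - 2*x

(a) Degree: the shape is more complex than any degree-2 curve, so deg p = 3.
(b) Reading off the gridlines: it meets the x-axis at x = 0 (among the integer gridlines); it meets the y-axis at y = 0 (among the integer gridlines).
(c) The integer polynomial consistent with all of this is the stated p.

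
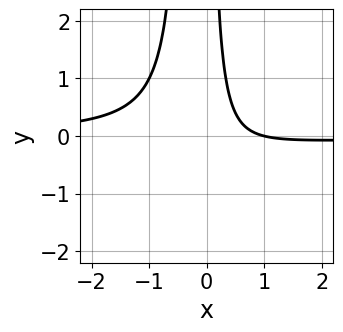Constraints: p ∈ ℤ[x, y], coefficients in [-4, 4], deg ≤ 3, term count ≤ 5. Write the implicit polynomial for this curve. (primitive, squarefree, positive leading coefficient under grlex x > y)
First, deg p = 3.
Then, from the axis intercepts and sections: it misses every integer gridline on the y-axis; it crosses the x-axis at the gridline x = 1.
Finally, these observations pin down the coefficients.

3*x^2*y + x*y + x - 1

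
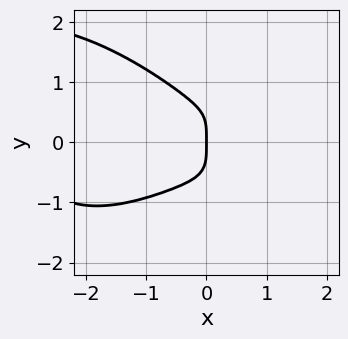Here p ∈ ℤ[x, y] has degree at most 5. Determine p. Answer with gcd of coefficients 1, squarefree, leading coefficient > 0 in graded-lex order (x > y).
1. The degree is 4 — no degree-3 curve has this shape.
2. From the axis intercepts and sections: one x-axis crossing is at x = 0; one y-axis crossing is at y = 0.
3. Matching integer coefficients to the picture gives p.

x^4 + 3*y^4 + 3*x^3 - 2*x^2*y + 2*x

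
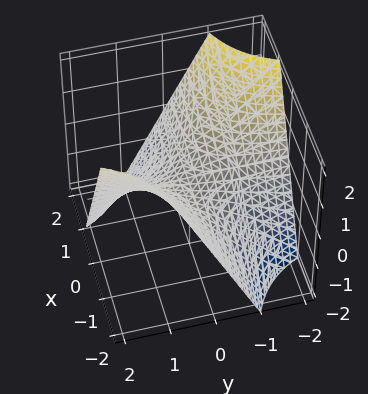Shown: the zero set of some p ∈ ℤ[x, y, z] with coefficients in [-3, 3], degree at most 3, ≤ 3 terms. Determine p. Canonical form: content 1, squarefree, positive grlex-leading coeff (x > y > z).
1. Degree: a saddle surface; a quadric, so deg p = 2.
2. Observable constraints: it meets the z-axis at z = 0 (among the integer gridlines); every point of the y-axis in the box is on the surface; every point of the x-axis in the box is on the surface.
3. Solving for integer coefficients yields p as stated.

x*y + z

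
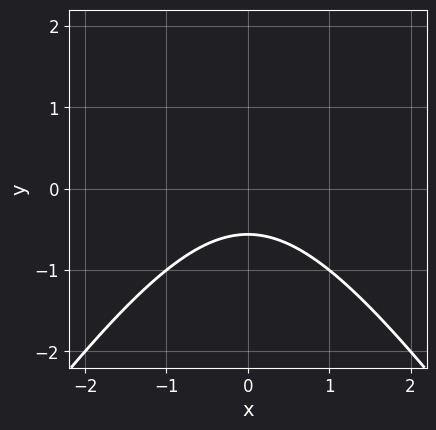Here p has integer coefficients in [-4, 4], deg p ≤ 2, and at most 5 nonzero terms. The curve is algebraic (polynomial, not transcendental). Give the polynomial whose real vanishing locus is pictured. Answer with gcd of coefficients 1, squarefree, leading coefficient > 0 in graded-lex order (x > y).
2*x^2 - y^2 + 3*y + 2

1. The degree is 2 — a generic line meets the curve in up to 2 points.
2. Symmetries: the x ↦ −x reflection is a symmetry, so x appears only in even powers.
3. Observable constraints: the curve avoids every integer x-axis point in the box.
4. Together with the visible shape, these determine p as stated.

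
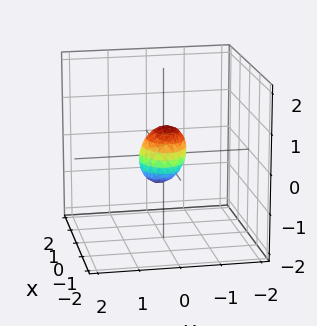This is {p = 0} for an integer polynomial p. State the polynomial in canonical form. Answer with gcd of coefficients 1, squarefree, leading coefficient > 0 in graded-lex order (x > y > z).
2*x^2 + 3*y^2 + y*z + 2*z^2 - 1

1. The degree is 2 — a generic line meets the surface in up to 2 points.
2. Solving for integer coefficients yields p as stated.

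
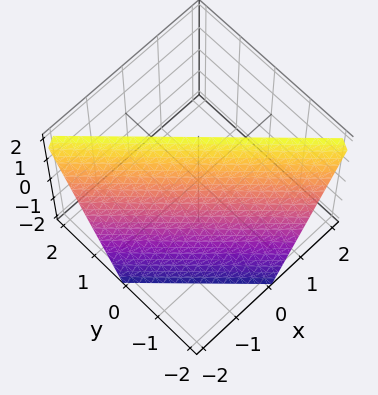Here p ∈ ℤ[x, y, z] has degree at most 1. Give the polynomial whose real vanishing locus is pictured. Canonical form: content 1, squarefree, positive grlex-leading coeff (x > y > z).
The degree is 1 — the surface is flat (a plane).
From the visible intercepts: it crosses the y-axis at the gridline y = -1; one x-axis crossing is at x = -1; it crosses the z-axis at the gridline z = 2.
Fitting integer coefficients to these (and the overall shape) gives p.

2*x + 2*y - z + 2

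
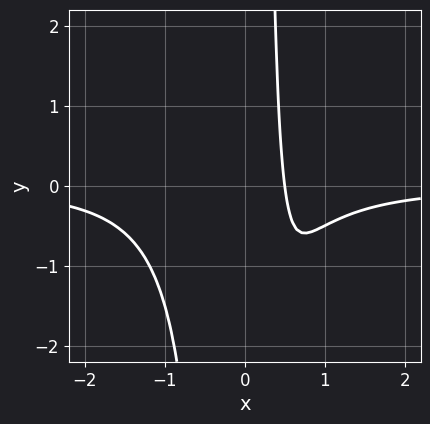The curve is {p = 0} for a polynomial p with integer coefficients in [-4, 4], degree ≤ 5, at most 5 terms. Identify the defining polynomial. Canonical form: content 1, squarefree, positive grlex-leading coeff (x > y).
(a) deg p = 4. No degree-3 curve has this shape.
(b) Checking where it meets the axes: the curve avoids every integer y-axis point in the box.
(c) The integer polynomial consistent with all of this is the stated p.

2*x^3*y + 2*x - 1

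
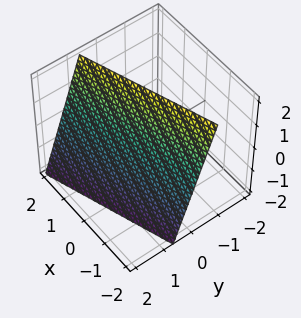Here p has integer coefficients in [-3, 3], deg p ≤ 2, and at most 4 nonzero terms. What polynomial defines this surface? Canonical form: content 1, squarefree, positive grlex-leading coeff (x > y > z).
1. deg p = 1. Every cross-section is a straight line — this is a plane.
2. From the visible intercepts: one x-axis crossing is at x = -2; one z-axis crossing is at z = 2.
3. Assembling these constraints gives the stated polynomial.

x - 3*y - z + 2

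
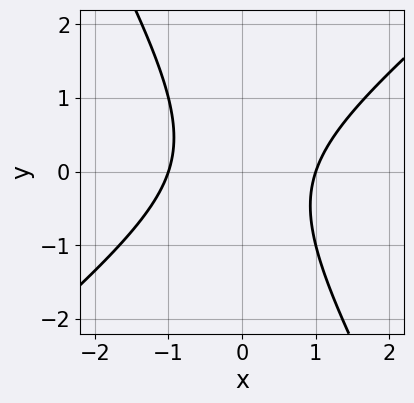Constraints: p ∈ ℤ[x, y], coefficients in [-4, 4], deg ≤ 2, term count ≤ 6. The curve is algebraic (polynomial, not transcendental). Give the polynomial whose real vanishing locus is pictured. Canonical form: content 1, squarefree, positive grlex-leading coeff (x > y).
(a) The degree is 2 — the shape is more complex than any degree-1 curve.
(b) From the axis intercepts and sections: it misses every integer gridline on the y-axis; the x-axis gridline crossings are at x ∈ {-1, 1}.
(c) These observations pin down the coefficients.

3*x^2 - 2*x*y - 2*y^2 - 3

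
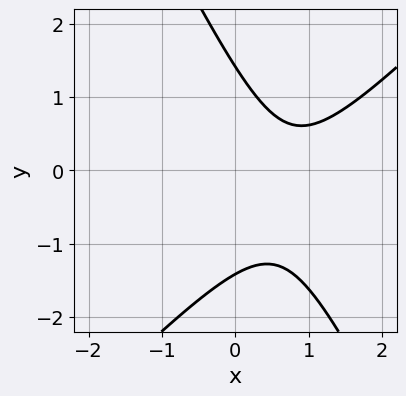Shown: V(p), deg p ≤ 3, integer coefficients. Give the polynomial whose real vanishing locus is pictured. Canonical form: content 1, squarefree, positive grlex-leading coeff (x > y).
2*x^2 - x*y - y^2 - 3*x + 2

Degree: the shape is more complex than any degree-1 curve, so deg p = 2.
From the axis intercepts and sections: the curve avoids every integer x-axis point in the box.
These observations pin down the coefficients.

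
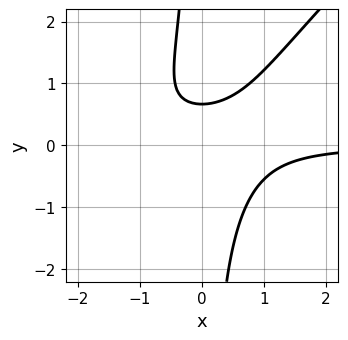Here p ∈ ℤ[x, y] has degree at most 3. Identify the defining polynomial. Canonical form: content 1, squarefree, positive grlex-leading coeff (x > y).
1. The degree is 3 — the shape is more complex than any degree-2 curve.
2. From the visible intercepts: the curve avoids every integer x-axis point in the box.
3. The integer polynomial consistent with all of this is the stated p.

3*x^2*y - 3*x*y^2 + 2*x*y - 3*y + 2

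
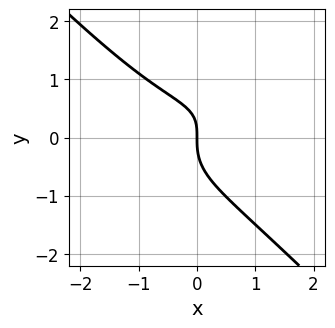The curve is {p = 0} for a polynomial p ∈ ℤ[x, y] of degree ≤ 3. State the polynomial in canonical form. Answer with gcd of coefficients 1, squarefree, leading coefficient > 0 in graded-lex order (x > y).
1. Degree: no degree-2 curve has this shape, so deg p = 3.
2. From the visible intercepts: it crosses the x-axis at the gridline x = 0; one y-axis crossing is at y = 0.
3. Putting this together gives p.

x^3 - 2*x^2*y + 3*y^3 - 2*x*y + 3*x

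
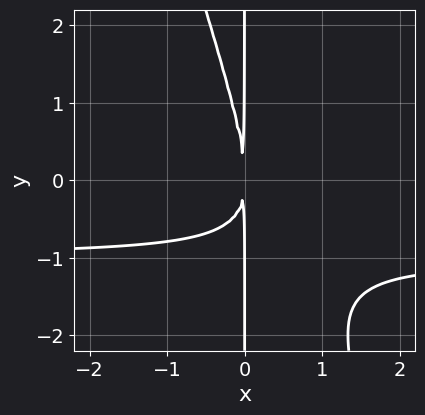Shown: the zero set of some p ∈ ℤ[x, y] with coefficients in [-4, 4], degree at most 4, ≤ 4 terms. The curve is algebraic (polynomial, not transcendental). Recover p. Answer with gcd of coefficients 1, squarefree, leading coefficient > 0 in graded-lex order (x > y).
deg p = 3. A generic line meets the curve in up to 3 points.
Checking where it meets the axes: every point of the y-axis in the box is on the curve.
Fitting integer coefficients to these (and the overall shape) gives p.

3*x^2*y + x*y^2 + 3*x^2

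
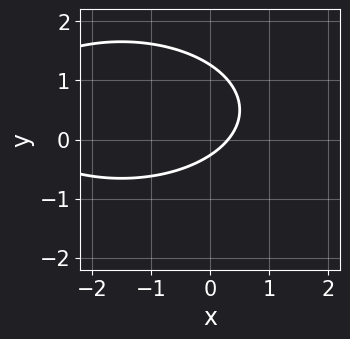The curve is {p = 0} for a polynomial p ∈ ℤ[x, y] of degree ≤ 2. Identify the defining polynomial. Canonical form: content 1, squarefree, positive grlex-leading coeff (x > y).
First, the degree is 2 — a generic line meets the curve in up to 2 points.
Finally, solving for integer coefficients yields p as stated.

x^2 + 3*y^2 + 3*x - 3*y - 1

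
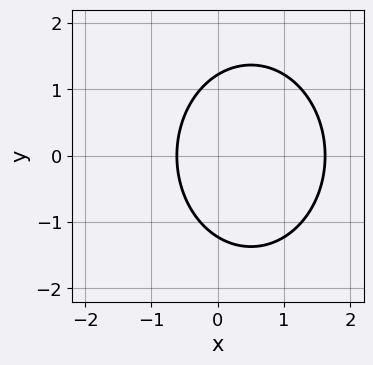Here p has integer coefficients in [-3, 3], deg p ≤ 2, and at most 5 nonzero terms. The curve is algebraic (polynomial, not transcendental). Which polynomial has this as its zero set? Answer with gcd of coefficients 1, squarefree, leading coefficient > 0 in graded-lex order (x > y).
3*x^2 + 2*y^2 - 3*x - 3

The degree is 2 — no degree-1 curve has this shape.
Symmetries: it's symmetric under y → −y, forcing even powers of y.
Together with the visible shape, these determine p as stated.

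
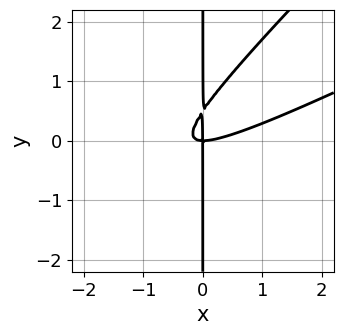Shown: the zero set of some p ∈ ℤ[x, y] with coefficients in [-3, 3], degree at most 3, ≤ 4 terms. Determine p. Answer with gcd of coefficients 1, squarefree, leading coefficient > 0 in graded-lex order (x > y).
x^3 - 3*x^2*y + 2*x*y^2 - x*y

(a) Degree: no degree-2 curve has this shape, so deg p = 3.
(b) Observable constraints: it meets the x-axis at x = 0 (among the integer gridlines); every point of the y-axis in the box is on the curve.
(c) Putting this together gives p.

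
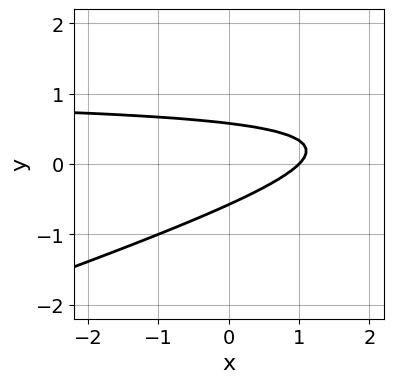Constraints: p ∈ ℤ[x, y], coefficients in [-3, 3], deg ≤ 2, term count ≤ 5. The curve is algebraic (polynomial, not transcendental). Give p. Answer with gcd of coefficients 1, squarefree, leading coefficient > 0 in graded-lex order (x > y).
(a) deg p = 2. The shape is more complex than any degree-1 curve.
(b) Observable constraints: one x-axis crossing is at x = 1.
(c) Together with the visible shape, these determine p as stated.

x*y - 3*y^2 - x + 1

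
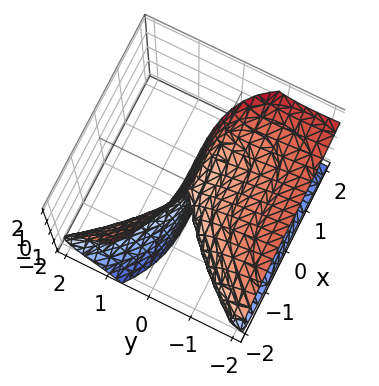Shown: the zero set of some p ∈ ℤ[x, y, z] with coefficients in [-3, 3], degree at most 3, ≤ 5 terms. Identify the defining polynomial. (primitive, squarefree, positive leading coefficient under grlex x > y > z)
Degree: a generic line meets the surface in up to 3 points, so deg p = 3.
Against the integer gridlines: every point of the z-axis in the box is on the surface; one x-axis crossing is at x = 0; one y-axis crossing is at y = 0.
Assembling these constraints gives the stated polynomial.

x^3 + 3*y*z^2 + 3*y^2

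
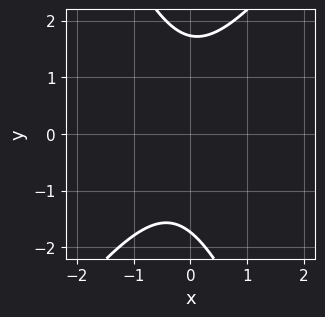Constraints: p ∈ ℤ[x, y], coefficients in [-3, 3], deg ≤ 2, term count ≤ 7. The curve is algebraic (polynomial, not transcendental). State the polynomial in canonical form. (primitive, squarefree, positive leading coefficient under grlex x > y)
3*x^2 - x*y - y^2 + x + 3

1. deg p = 2. The shape is more complex than any degree-1 curve.
2. Reading off the gridlines: no x-intercept at any integer in the box.
3. These observations pin down the coefficients.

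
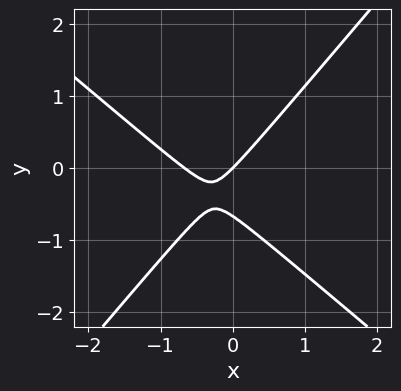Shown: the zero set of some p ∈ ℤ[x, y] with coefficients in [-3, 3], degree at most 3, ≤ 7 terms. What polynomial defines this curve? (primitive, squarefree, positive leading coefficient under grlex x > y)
3*x^2 + x*y - 3*y^2 + 2*x - 2*y

1. Degree: no degree-1 curve has this shape, so deg p = 2.
2. Observable constraints: it crosses the y-axis at the gridline y = 0; one x-axis crossing is at x = 0.
3. Fitting integer coefficients to these (and the overall shape) gives p.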